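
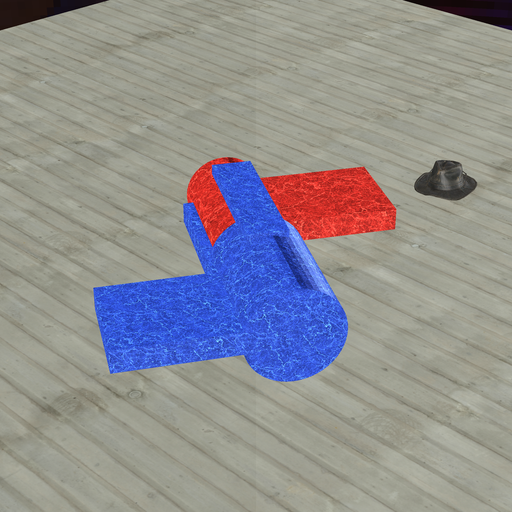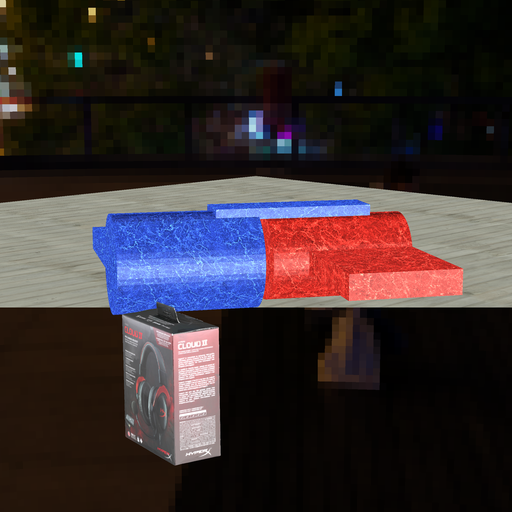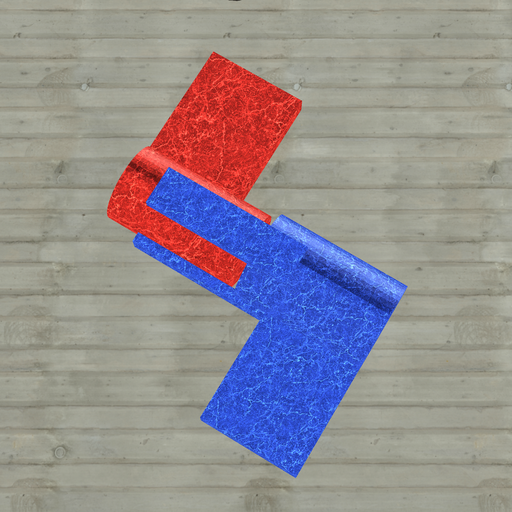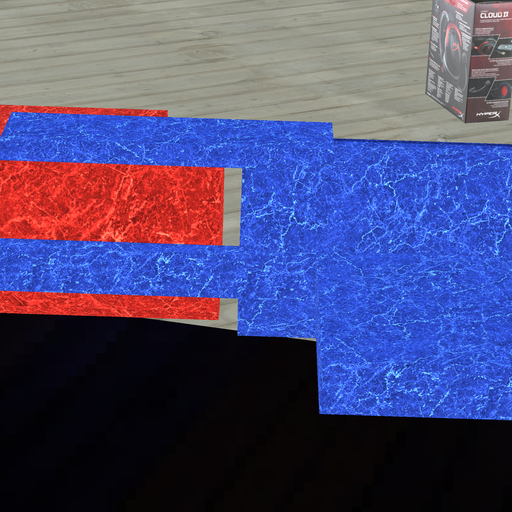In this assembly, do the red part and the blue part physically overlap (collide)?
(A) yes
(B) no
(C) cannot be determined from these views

(B) no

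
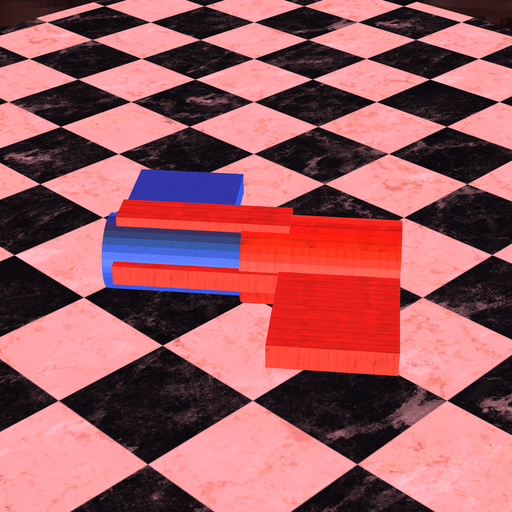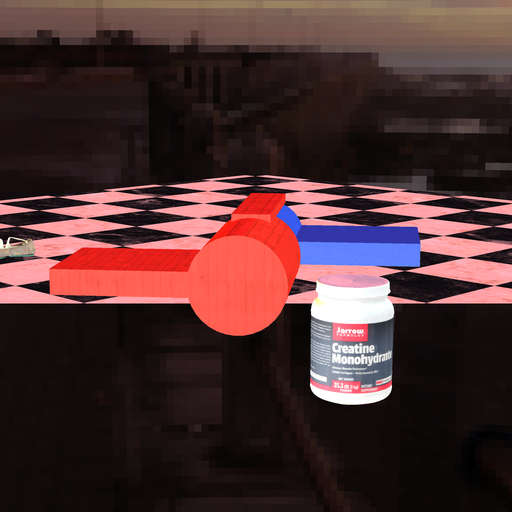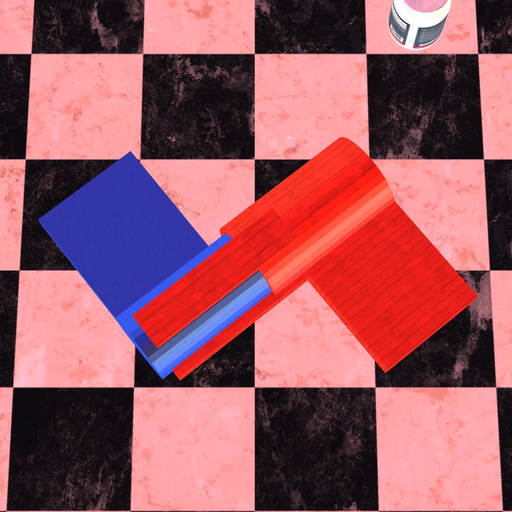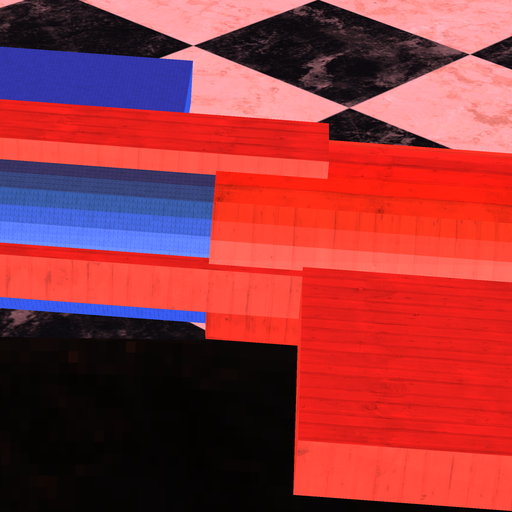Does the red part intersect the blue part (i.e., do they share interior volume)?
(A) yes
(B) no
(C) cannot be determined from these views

(A) yes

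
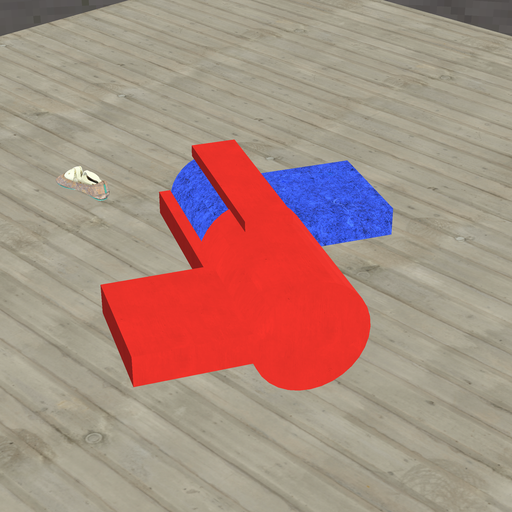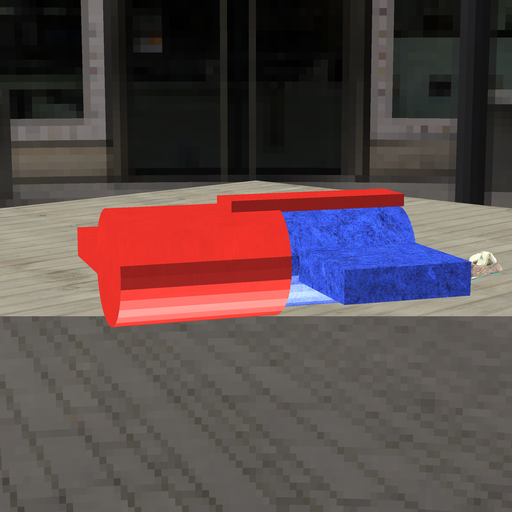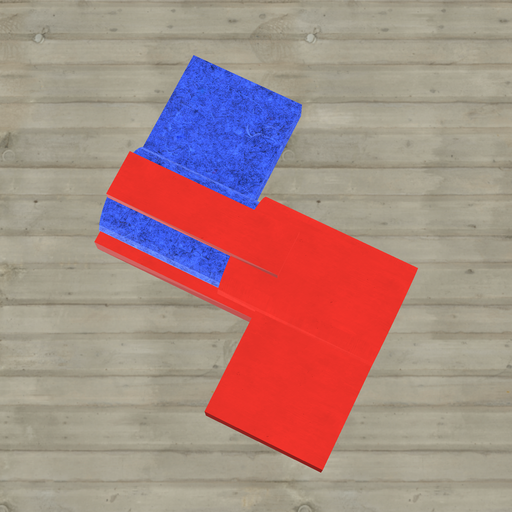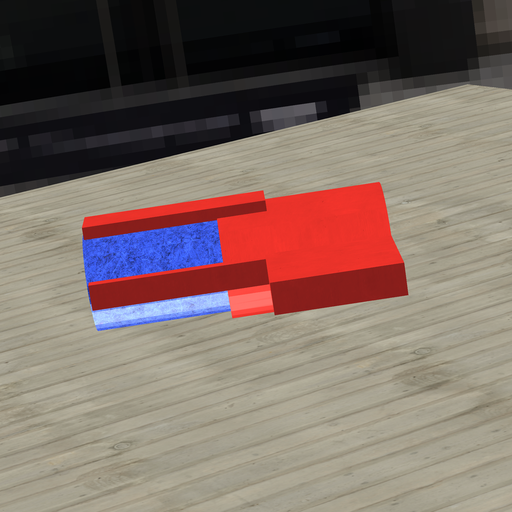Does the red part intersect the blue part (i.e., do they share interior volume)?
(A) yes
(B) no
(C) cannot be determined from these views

(A) yes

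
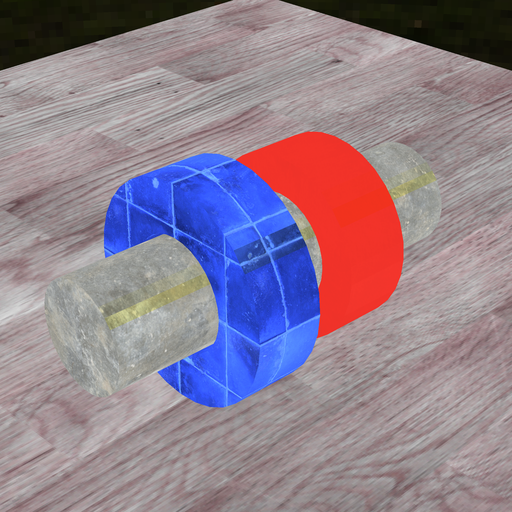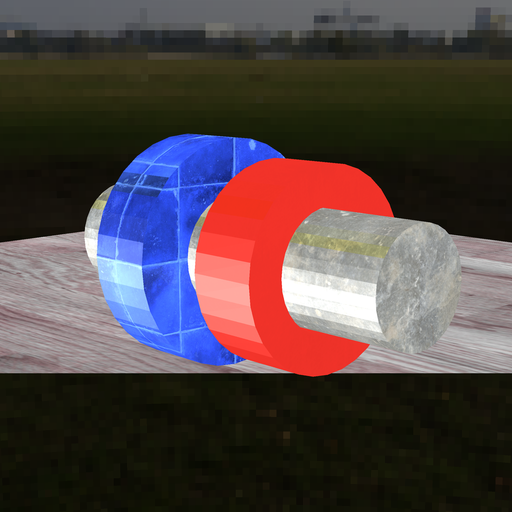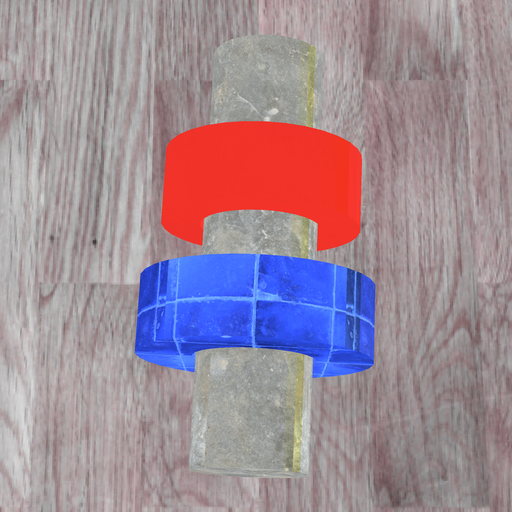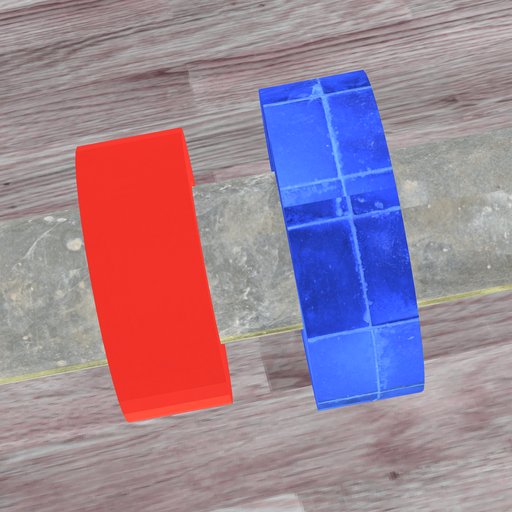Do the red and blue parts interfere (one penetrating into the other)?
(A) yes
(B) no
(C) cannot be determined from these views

(B) no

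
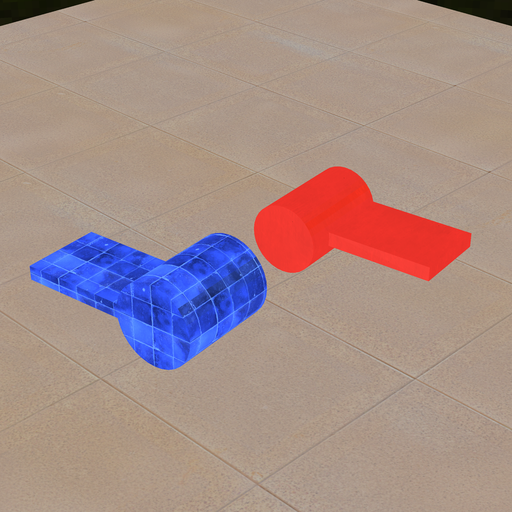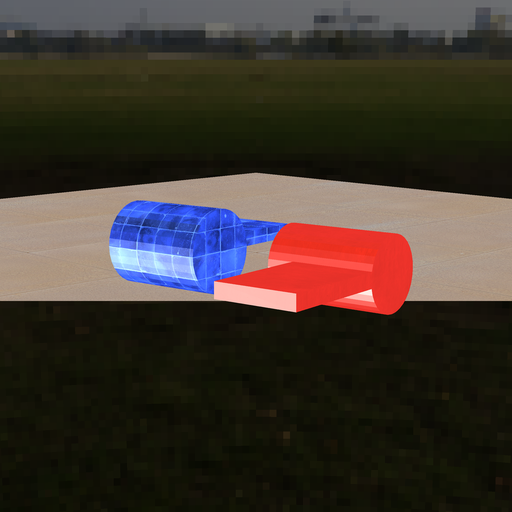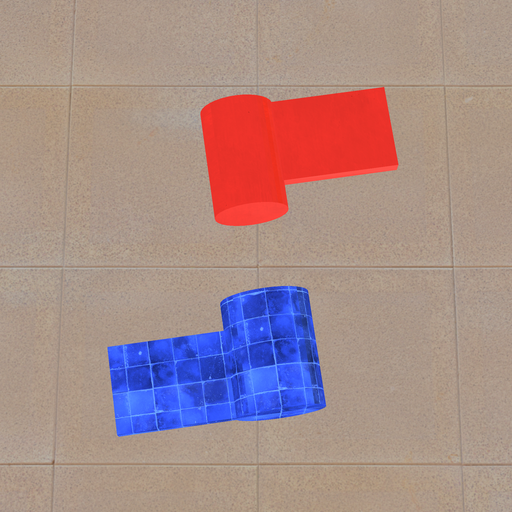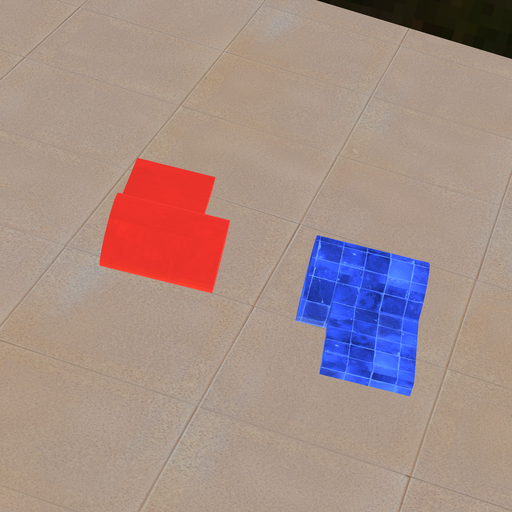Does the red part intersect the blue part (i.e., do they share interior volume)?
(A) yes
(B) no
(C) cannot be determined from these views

(B) no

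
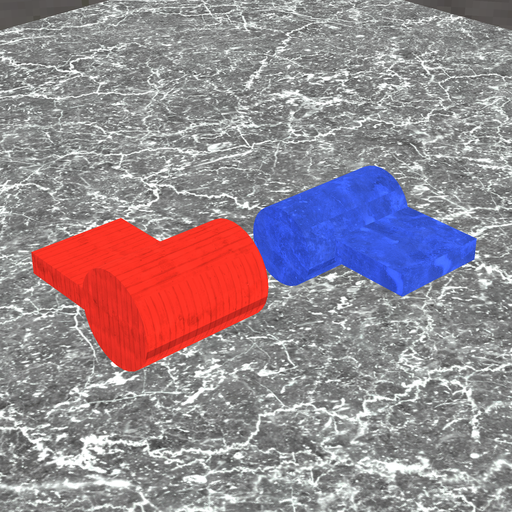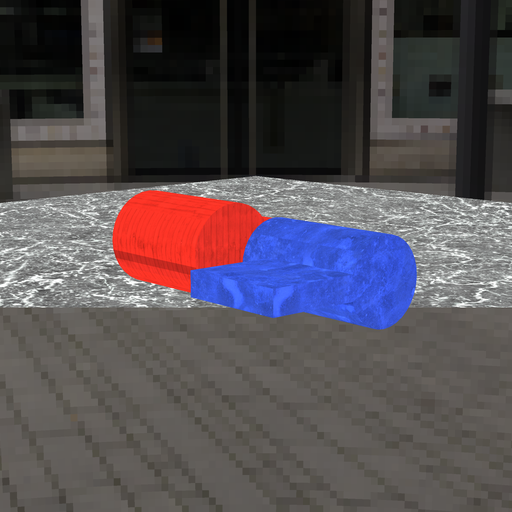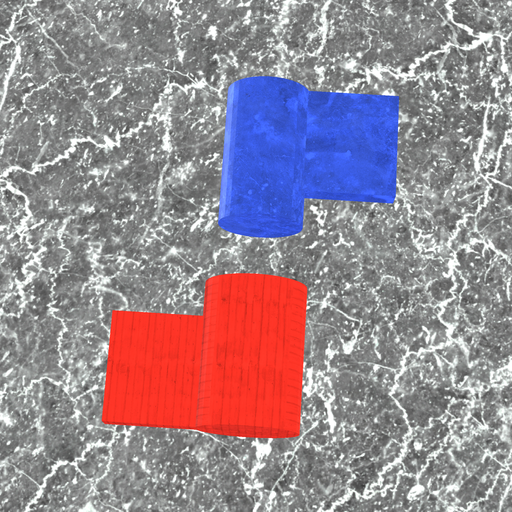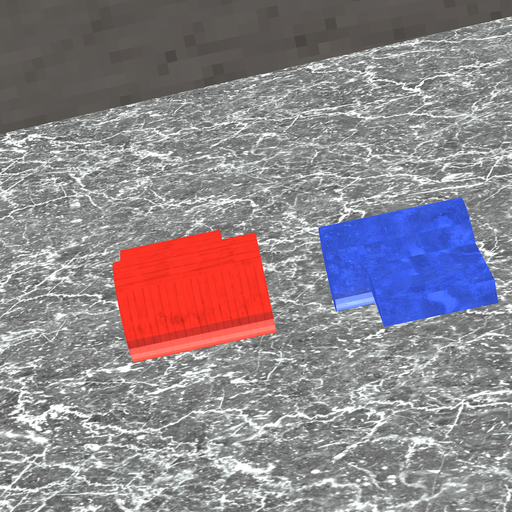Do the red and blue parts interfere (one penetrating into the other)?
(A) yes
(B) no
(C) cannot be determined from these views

(B) no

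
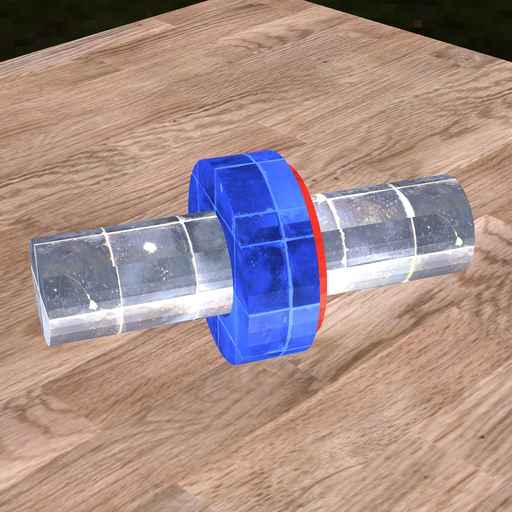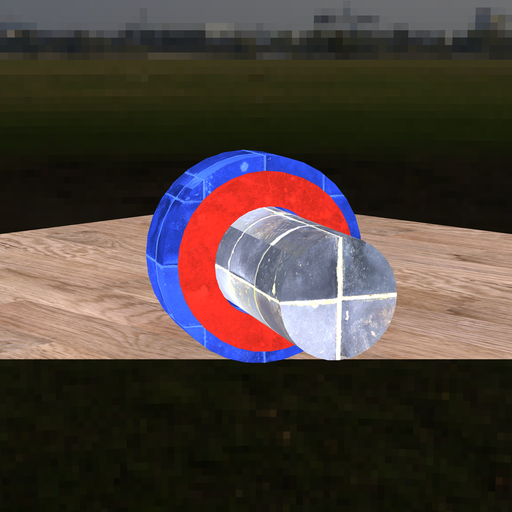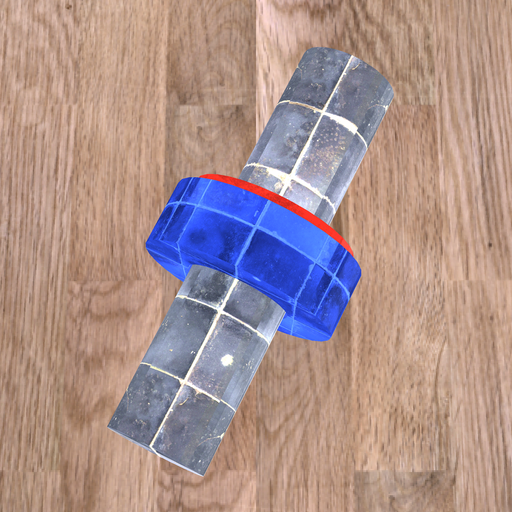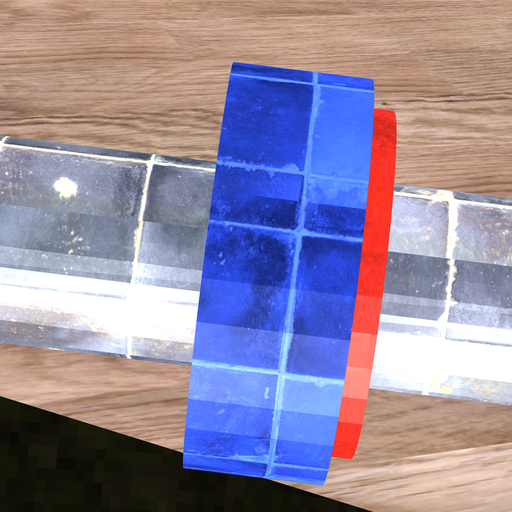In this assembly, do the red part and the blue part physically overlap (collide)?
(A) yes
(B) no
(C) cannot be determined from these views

(A) yes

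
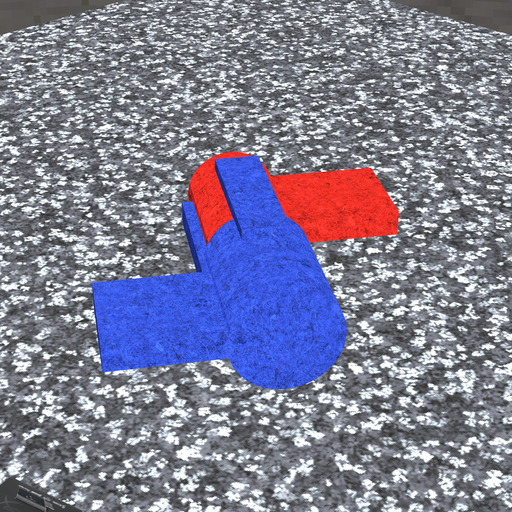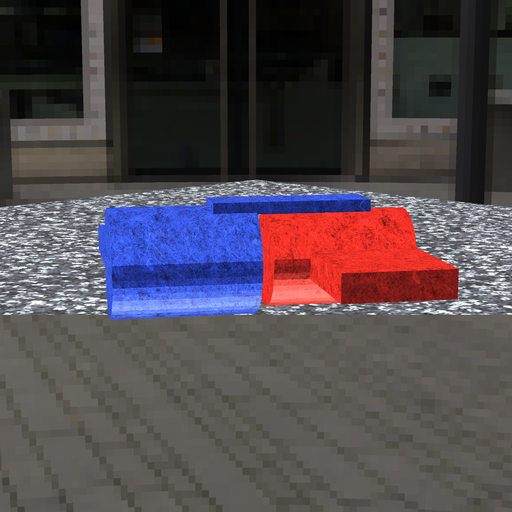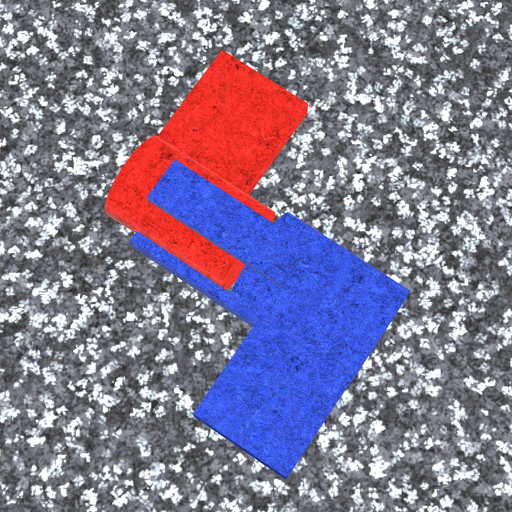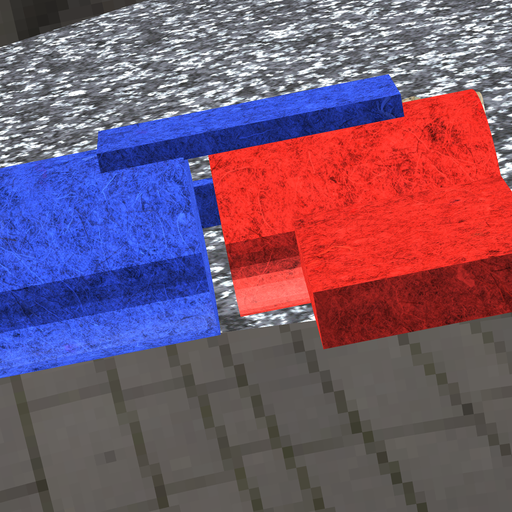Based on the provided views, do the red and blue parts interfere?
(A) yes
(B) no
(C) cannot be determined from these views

(B) no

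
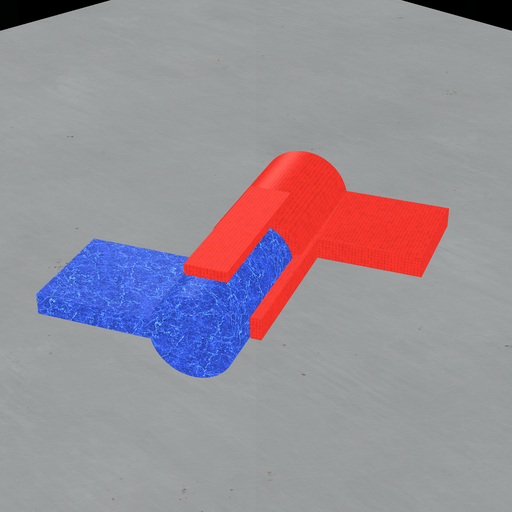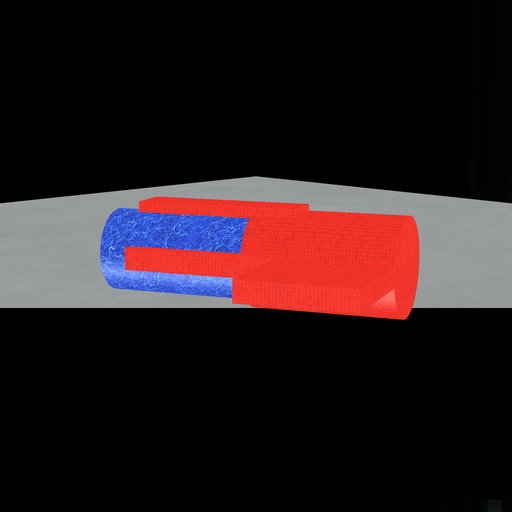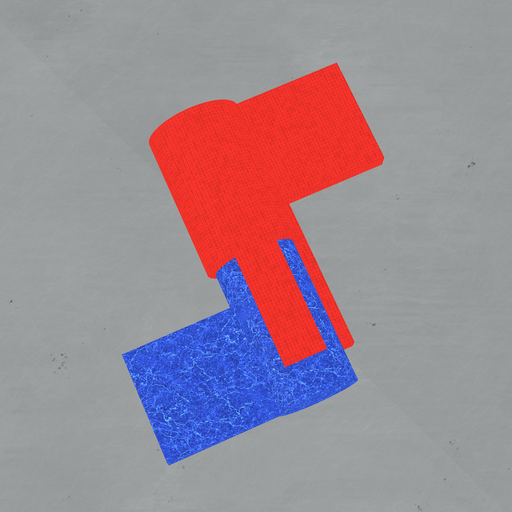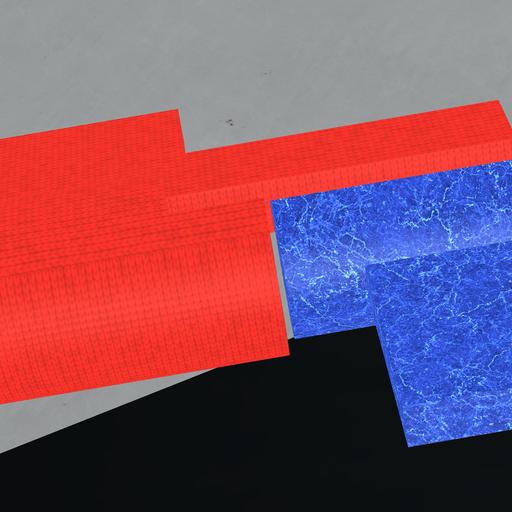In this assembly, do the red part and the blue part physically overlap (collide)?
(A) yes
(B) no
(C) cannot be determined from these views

(B) no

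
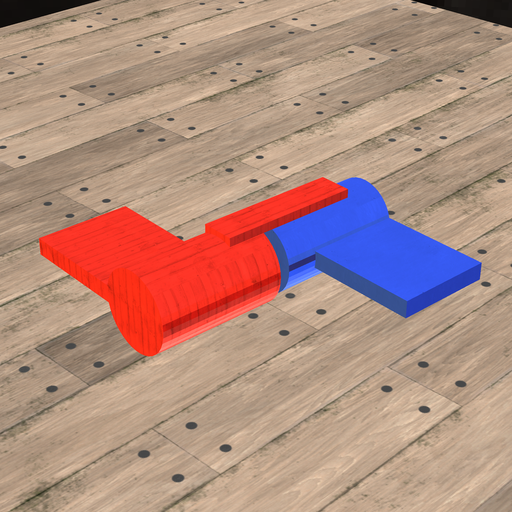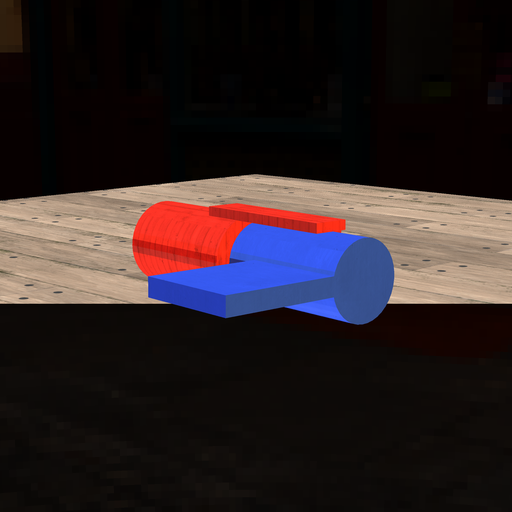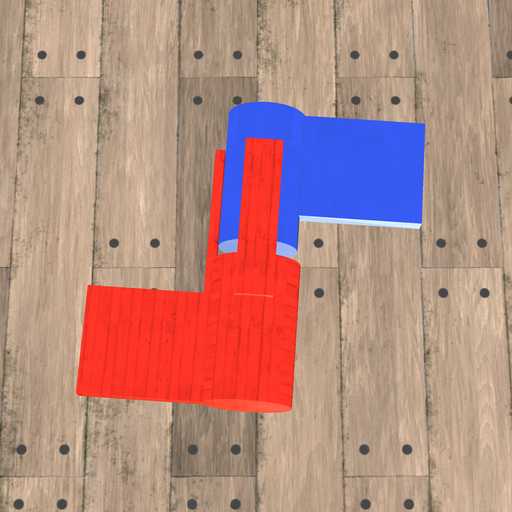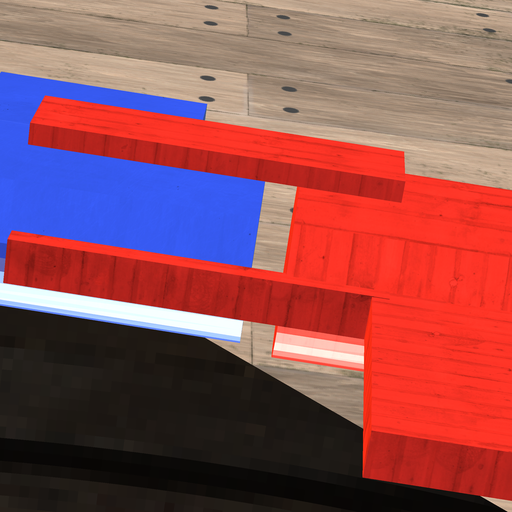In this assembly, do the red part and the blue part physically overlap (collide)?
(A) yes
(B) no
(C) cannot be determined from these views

(B) no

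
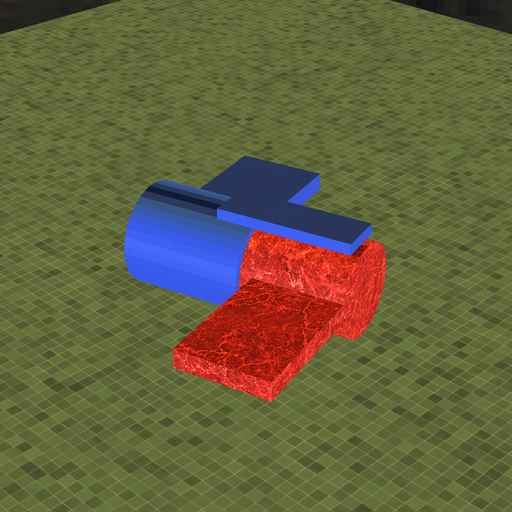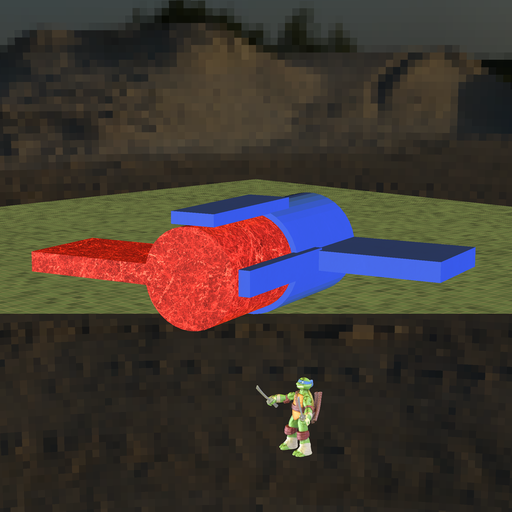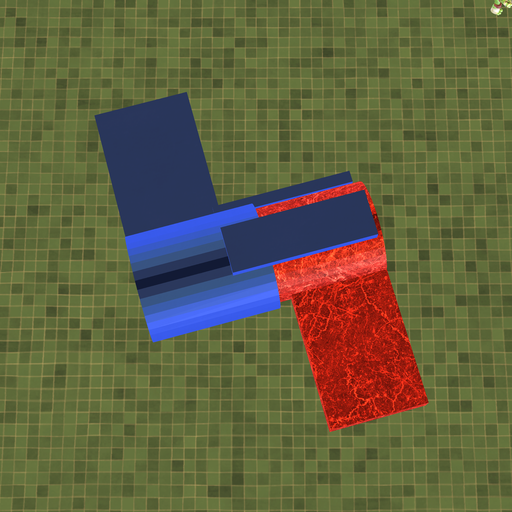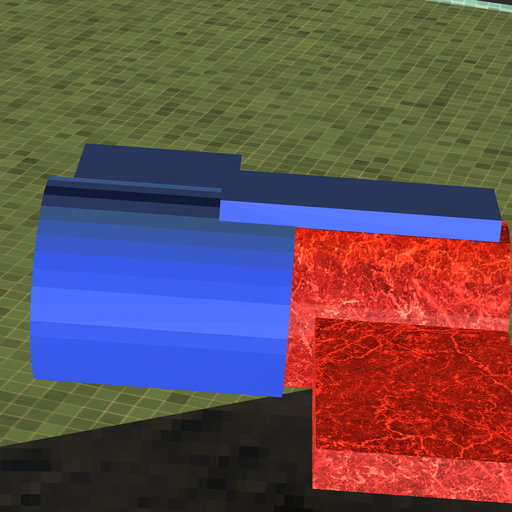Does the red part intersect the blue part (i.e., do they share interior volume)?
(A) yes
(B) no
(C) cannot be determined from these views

(A) yes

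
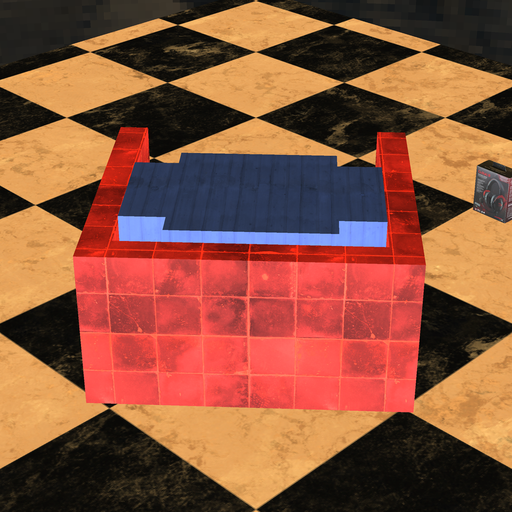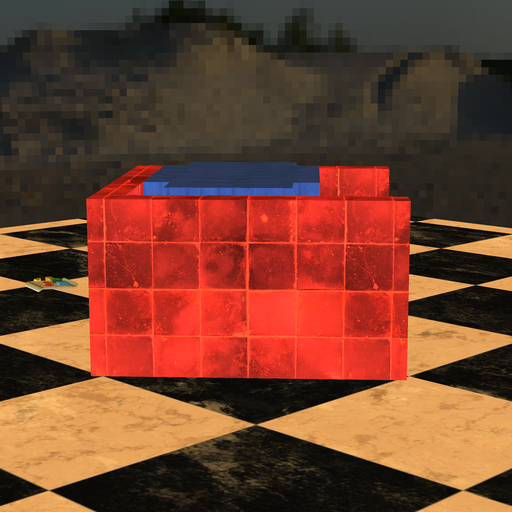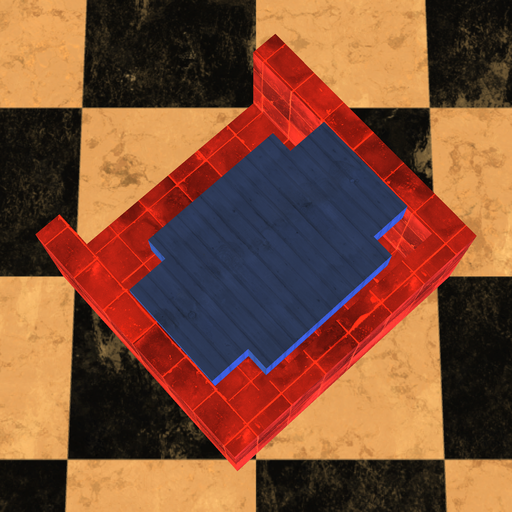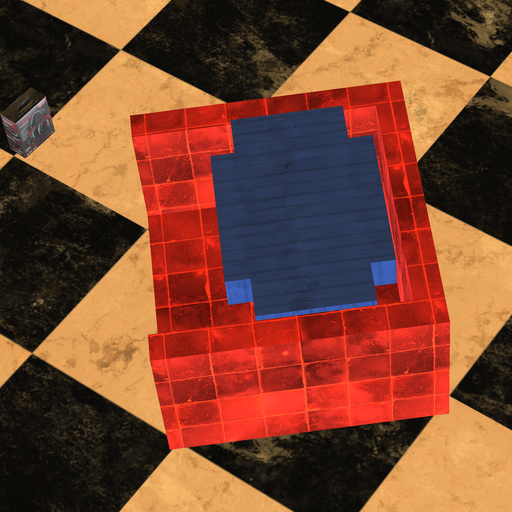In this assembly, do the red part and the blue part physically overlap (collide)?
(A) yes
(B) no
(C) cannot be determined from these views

(B) no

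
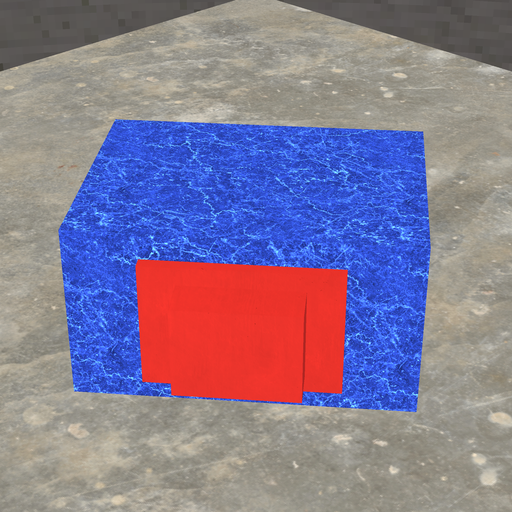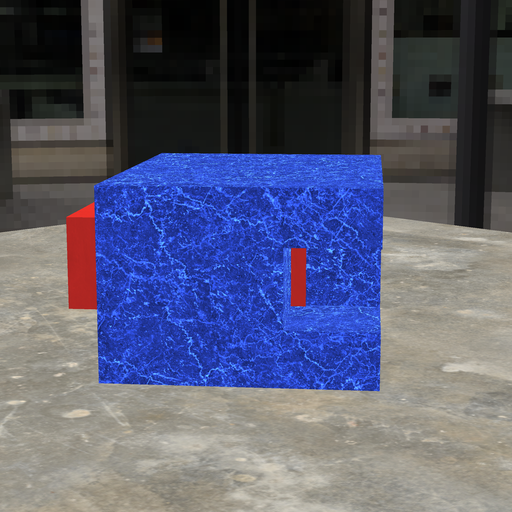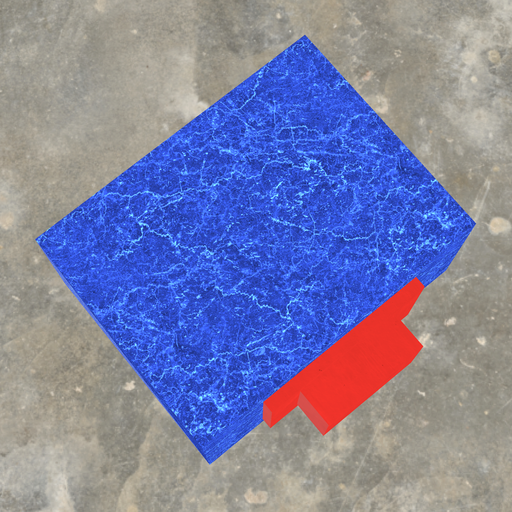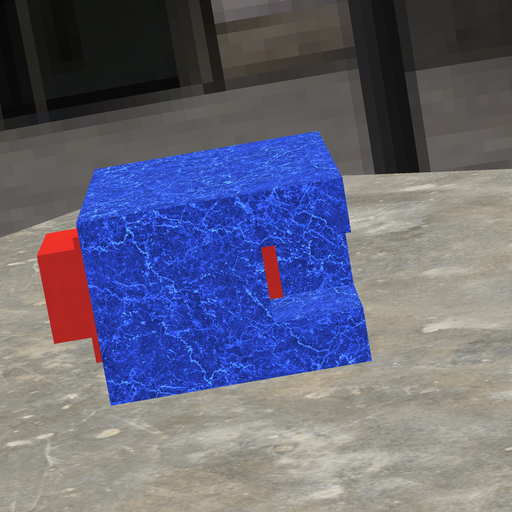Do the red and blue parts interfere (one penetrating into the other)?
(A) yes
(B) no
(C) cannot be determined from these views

(A) yes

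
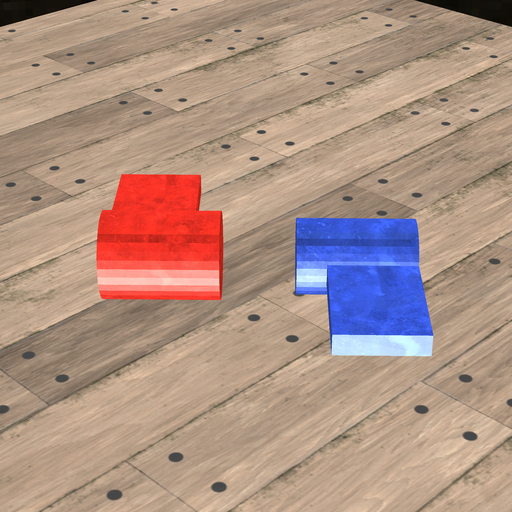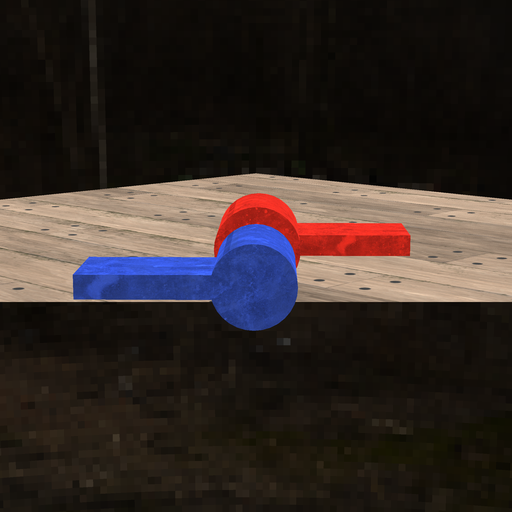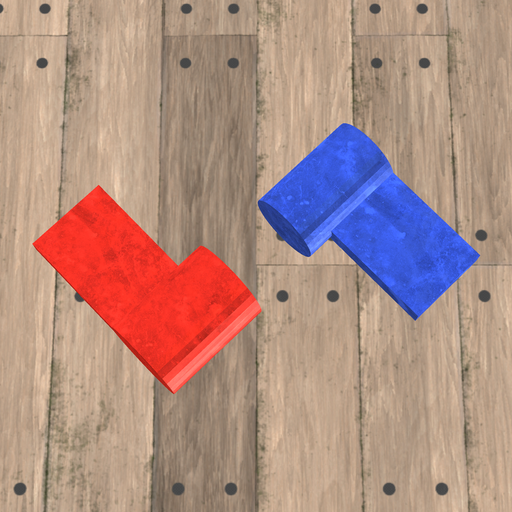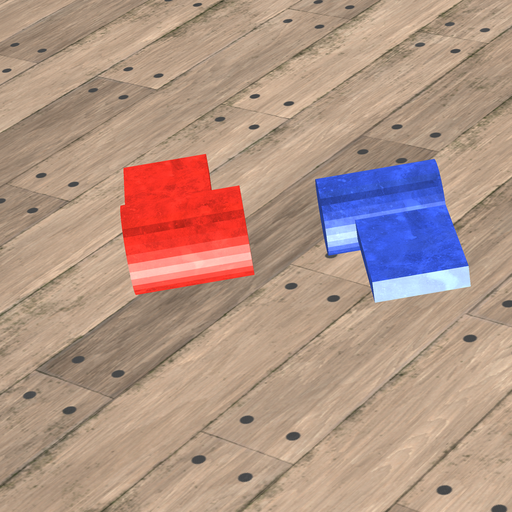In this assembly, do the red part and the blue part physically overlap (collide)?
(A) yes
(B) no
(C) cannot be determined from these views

(B) no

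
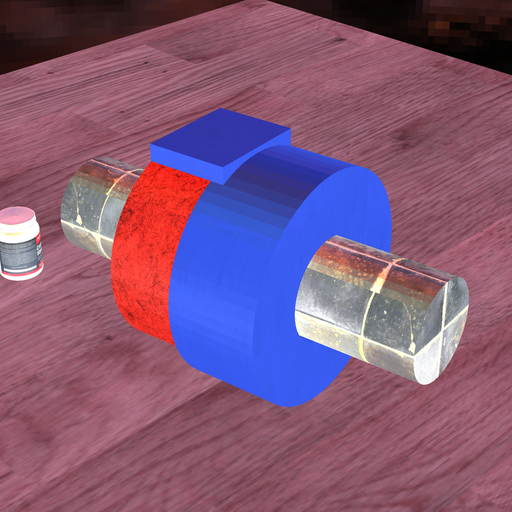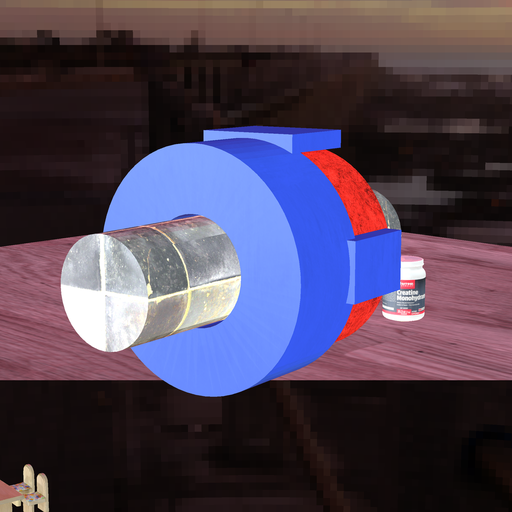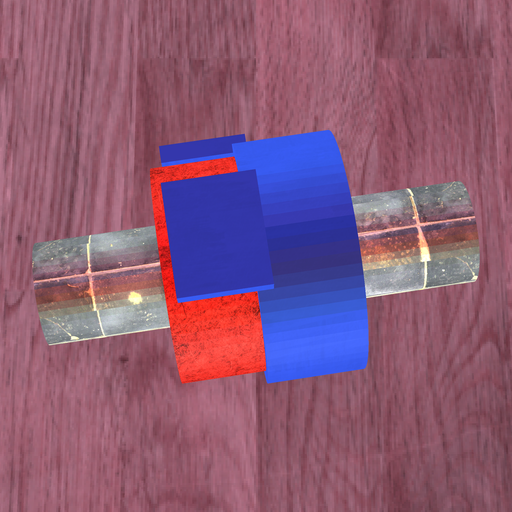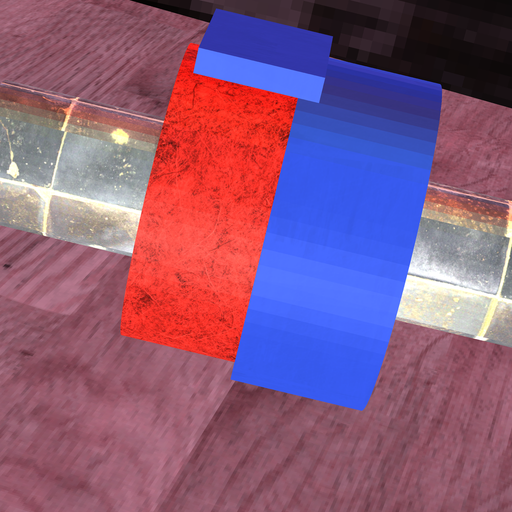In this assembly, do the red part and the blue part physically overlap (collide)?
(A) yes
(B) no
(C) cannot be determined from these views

(A) yes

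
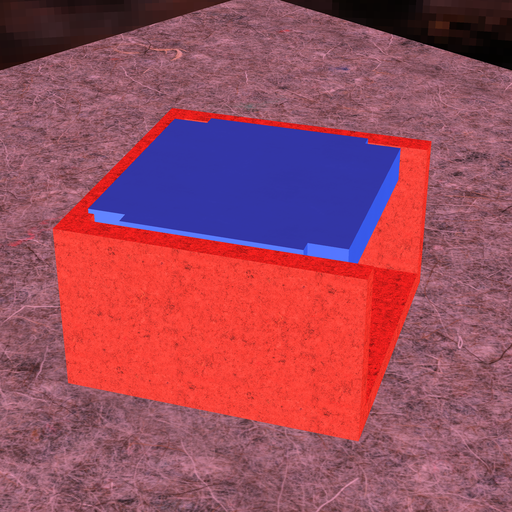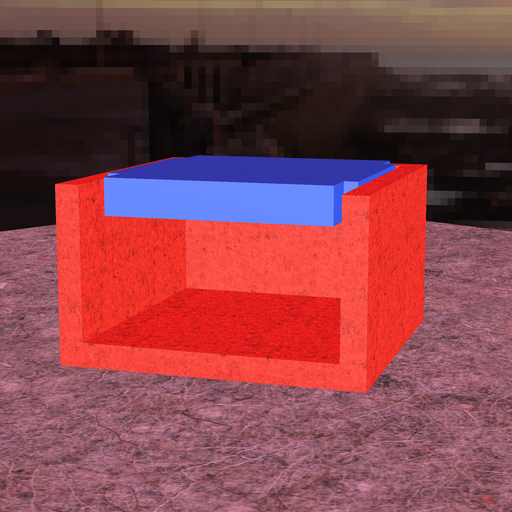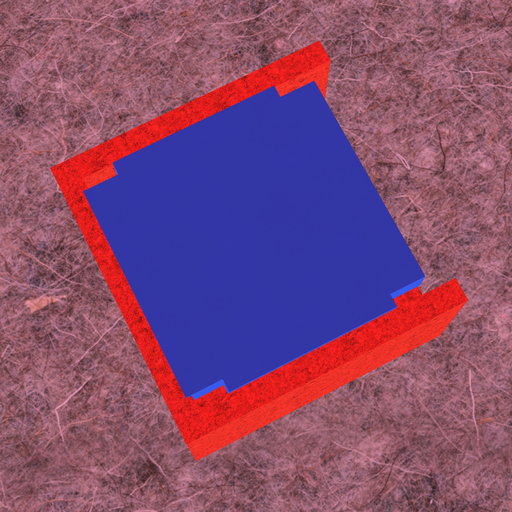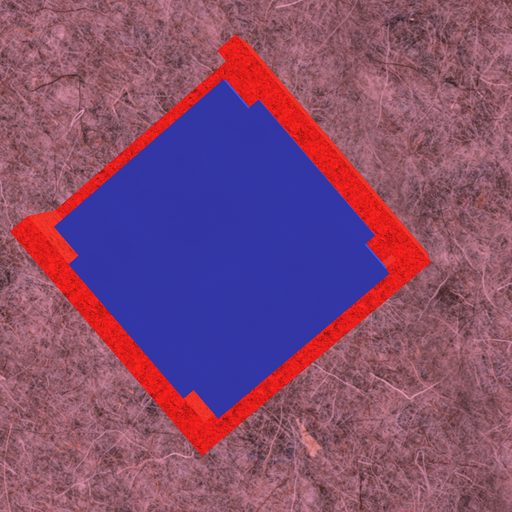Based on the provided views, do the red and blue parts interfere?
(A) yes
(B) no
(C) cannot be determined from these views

(A) yes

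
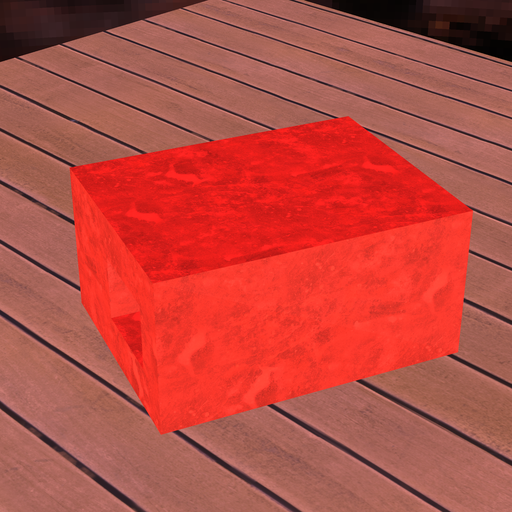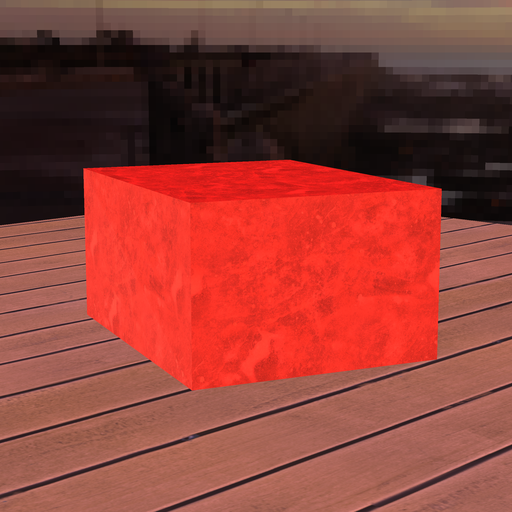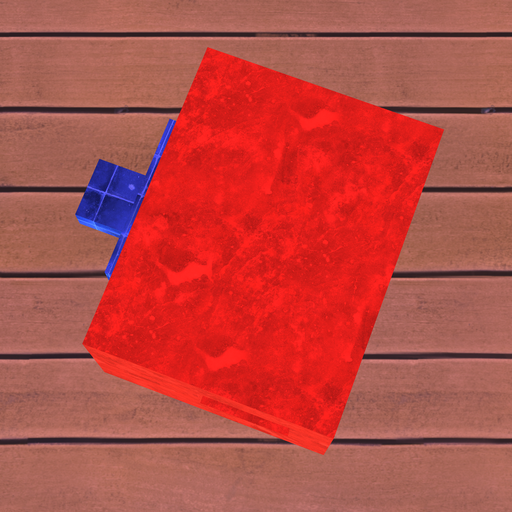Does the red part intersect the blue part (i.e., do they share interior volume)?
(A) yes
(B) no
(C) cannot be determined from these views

(C) cannot be determined from these views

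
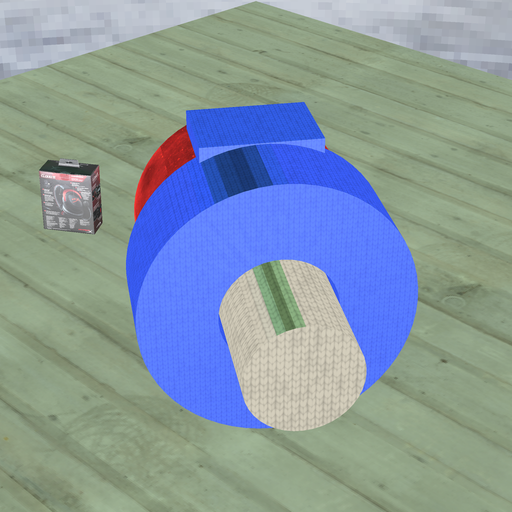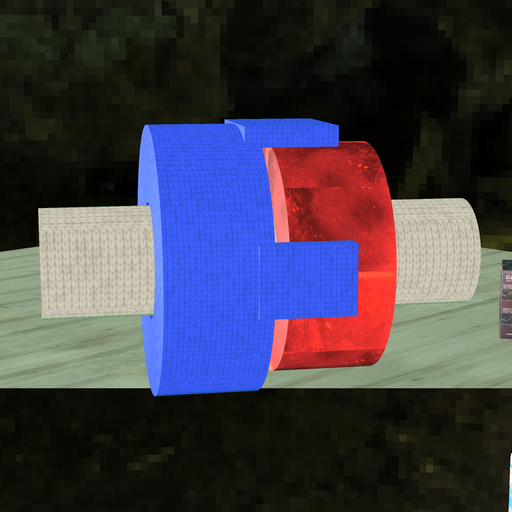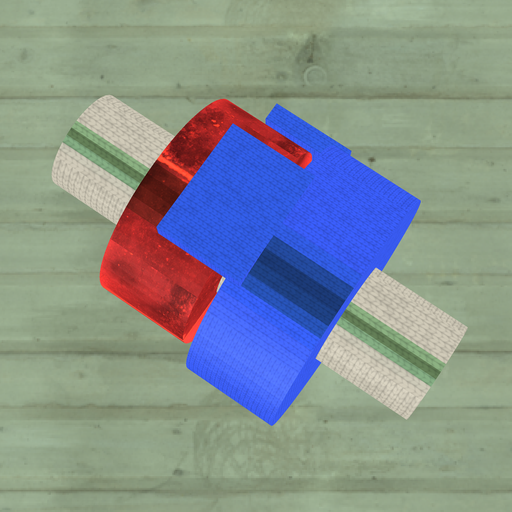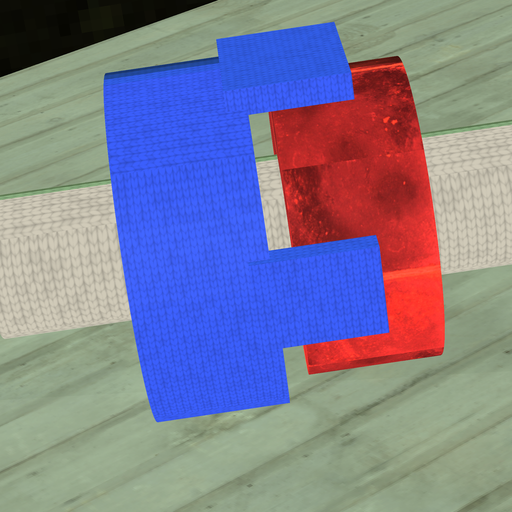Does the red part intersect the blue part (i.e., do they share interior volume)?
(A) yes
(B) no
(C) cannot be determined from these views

(B) no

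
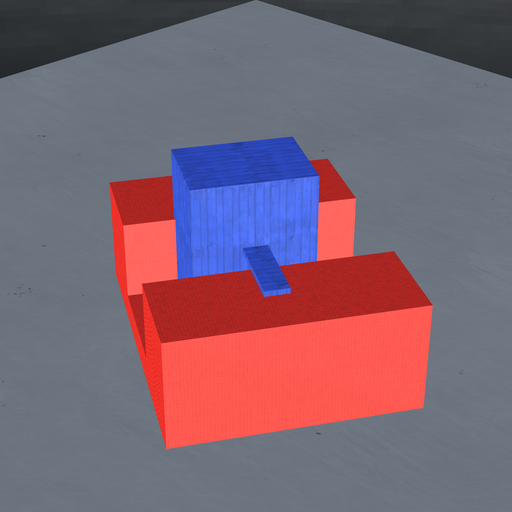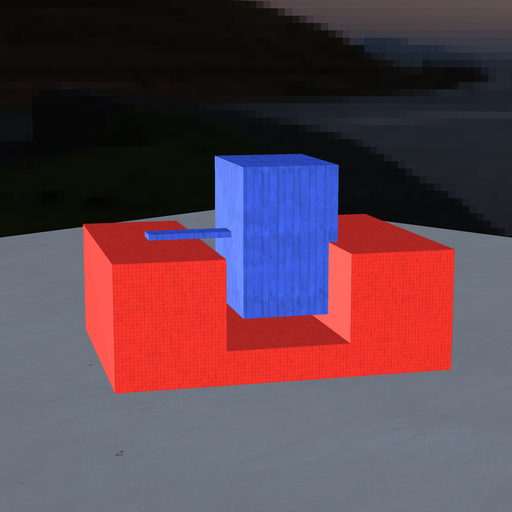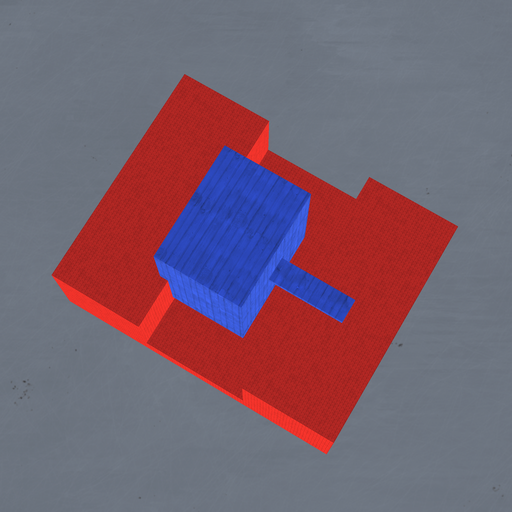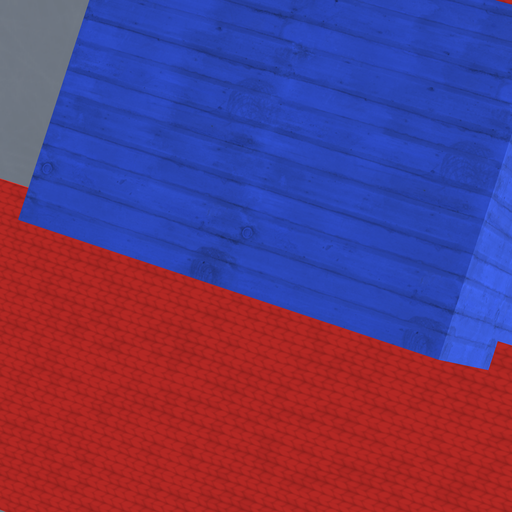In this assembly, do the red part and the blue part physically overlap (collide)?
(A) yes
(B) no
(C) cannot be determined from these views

(A) yes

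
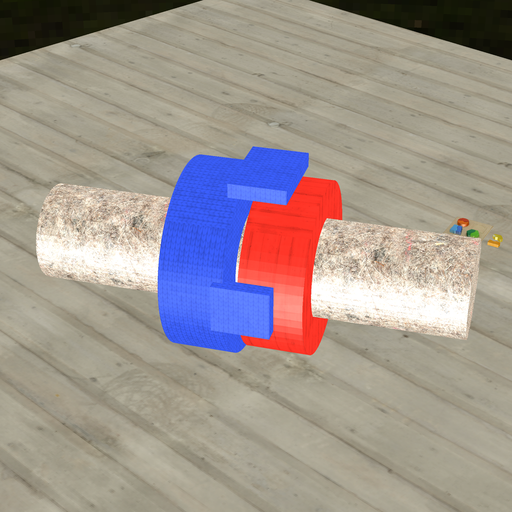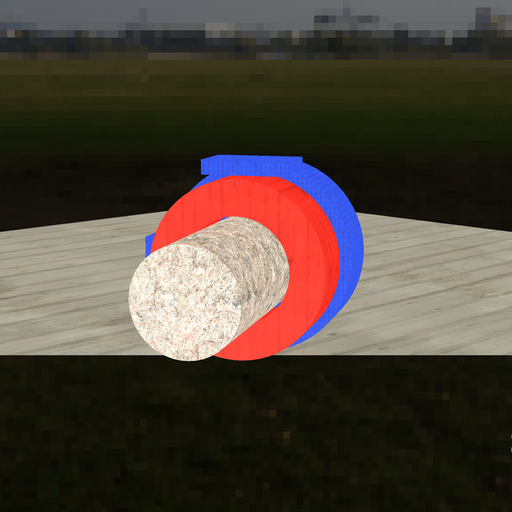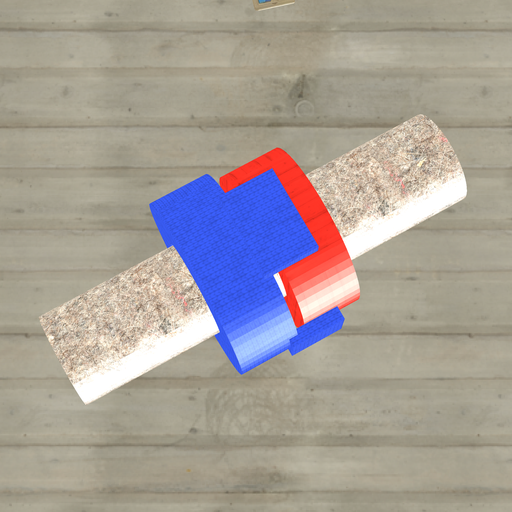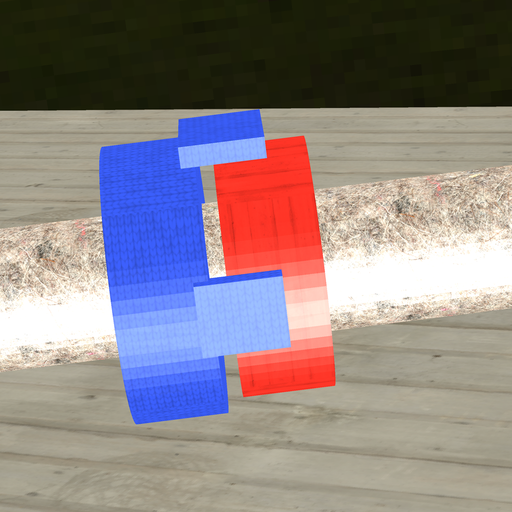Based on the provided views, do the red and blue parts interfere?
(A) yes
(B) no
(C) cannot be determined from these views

(B) no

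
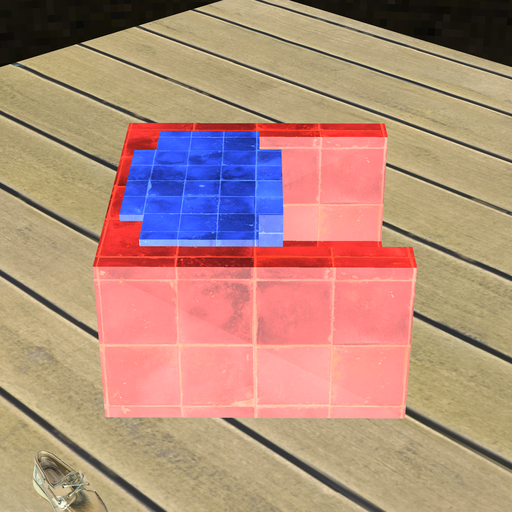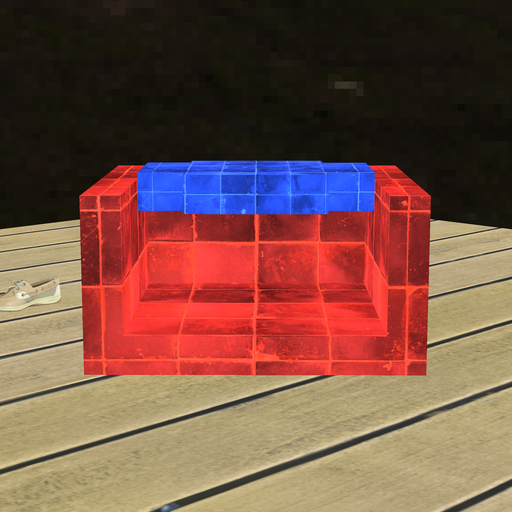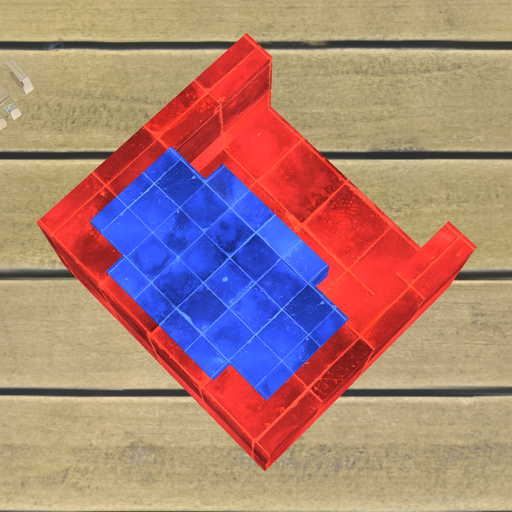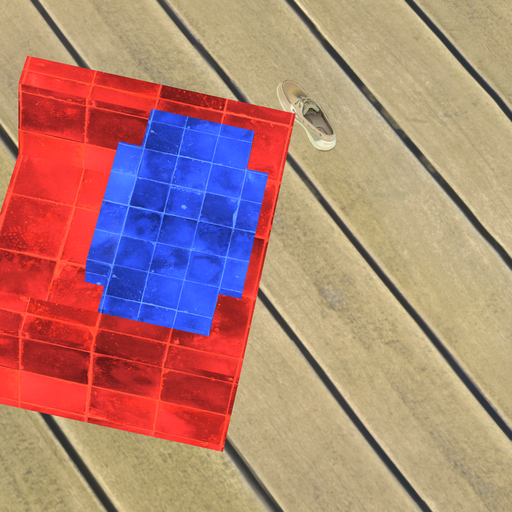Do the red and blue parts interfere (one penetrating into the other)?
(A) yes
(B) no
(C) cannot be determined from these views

(A) yes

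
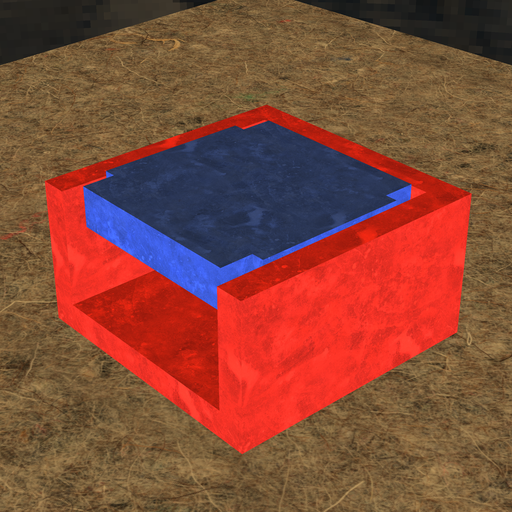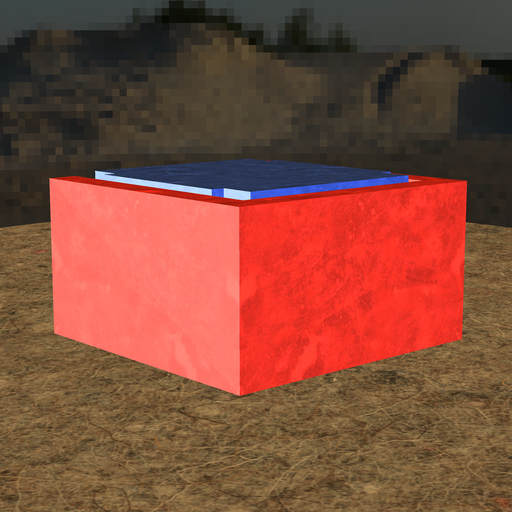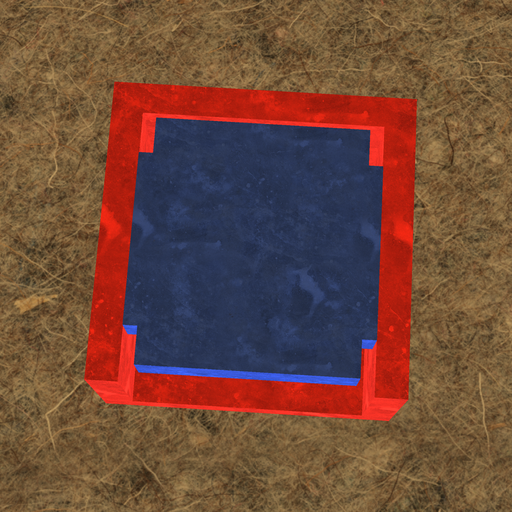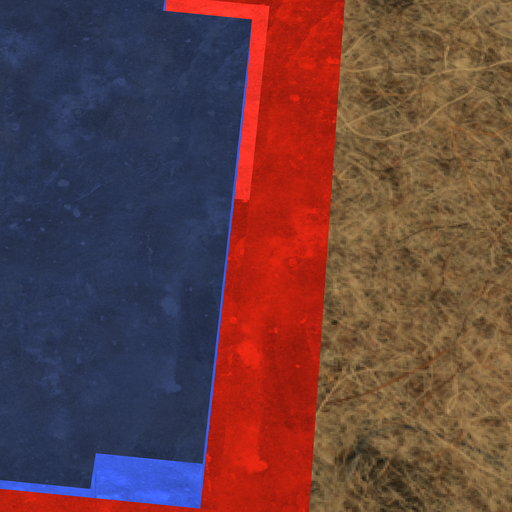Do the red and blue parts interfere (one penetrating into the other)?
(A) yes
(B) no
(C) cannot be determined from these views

(B) no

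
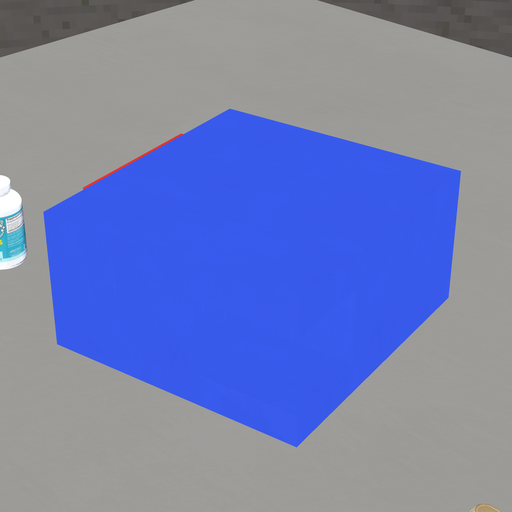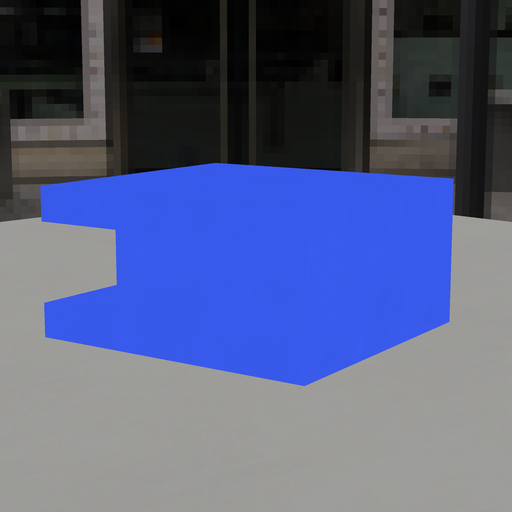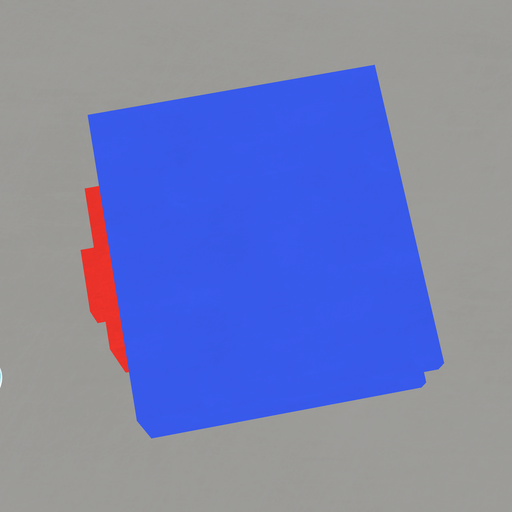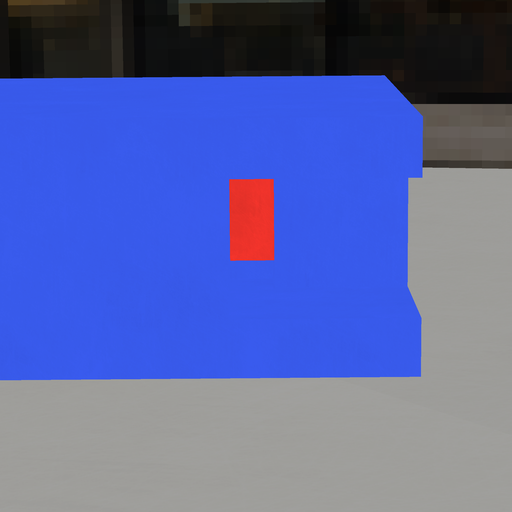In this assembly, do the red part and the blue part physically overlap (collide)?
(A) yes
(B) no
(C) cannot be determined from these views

(A) yes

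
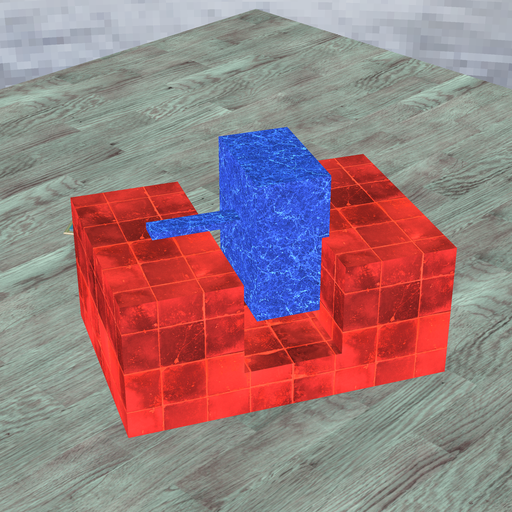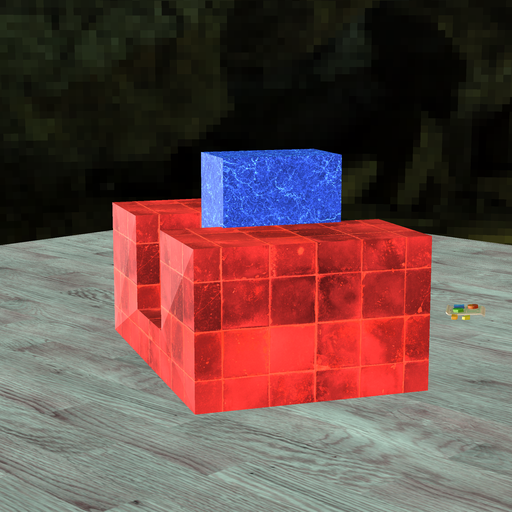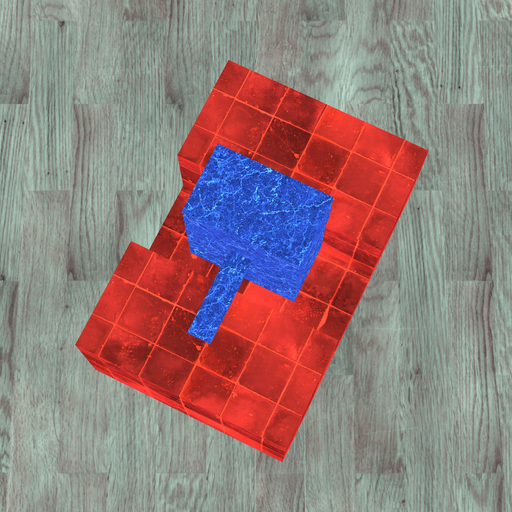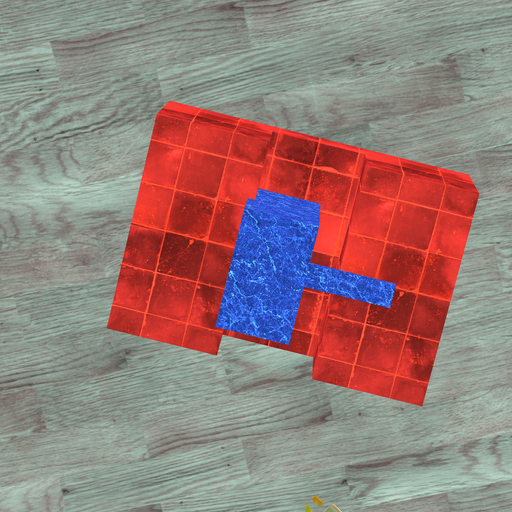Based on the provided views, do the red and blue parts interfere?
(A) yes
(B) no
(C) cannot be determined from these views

(A) yes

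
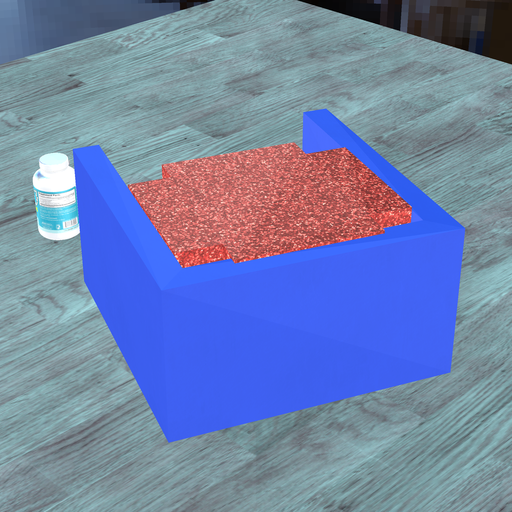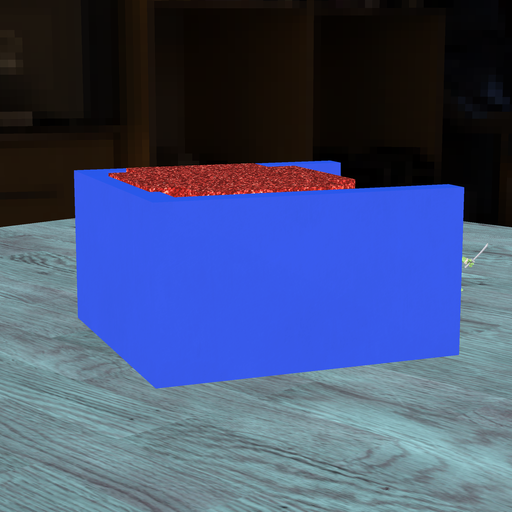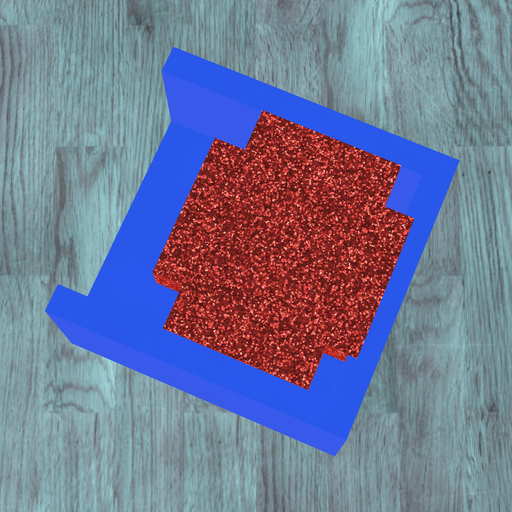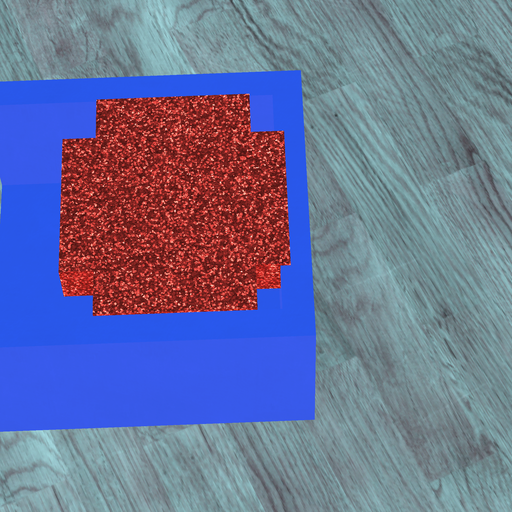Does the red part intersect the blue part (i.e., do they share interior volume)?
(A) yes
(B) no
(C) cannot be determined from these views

(A) yes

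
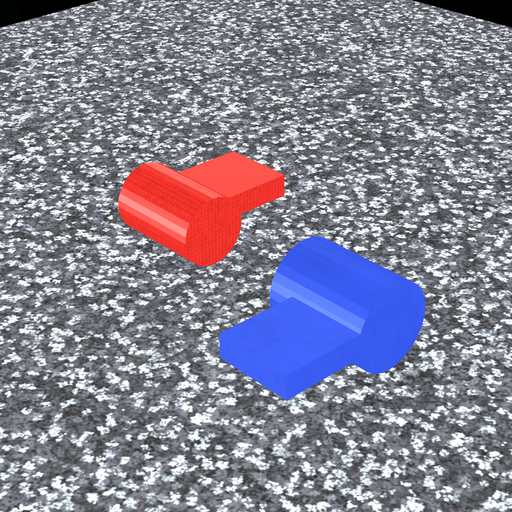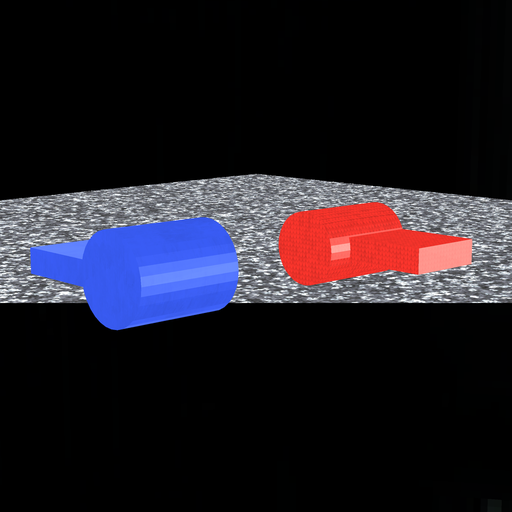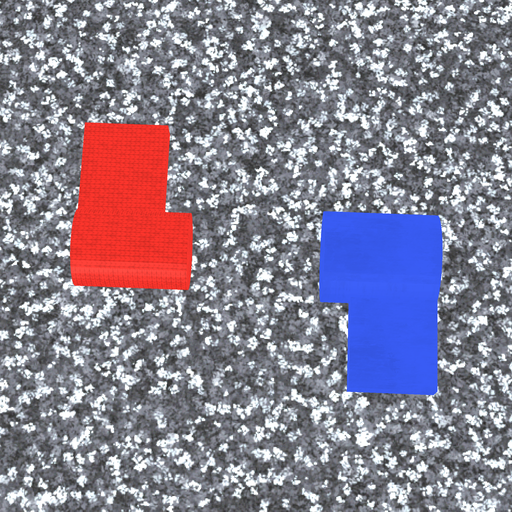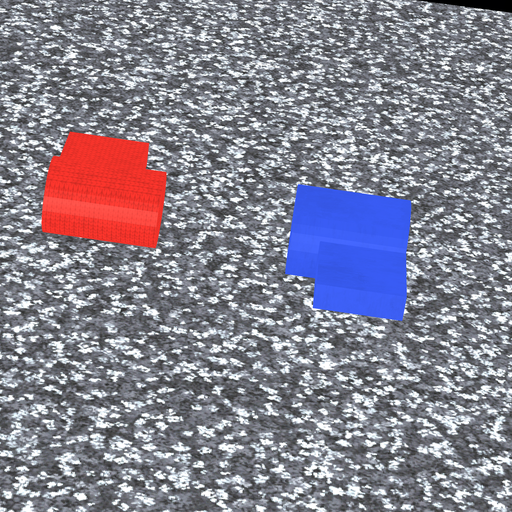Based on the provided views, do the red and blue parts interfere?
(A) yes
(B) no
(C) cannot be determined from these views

(B) no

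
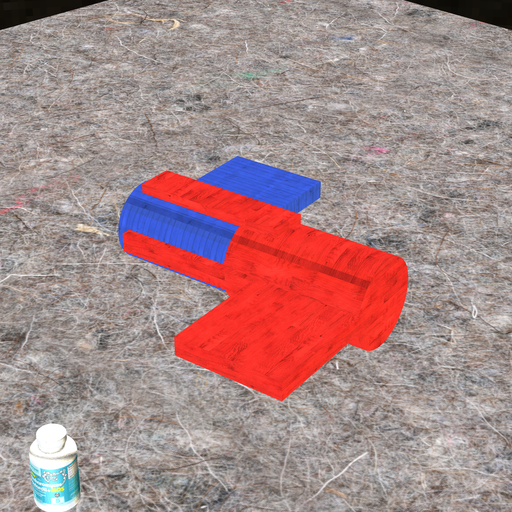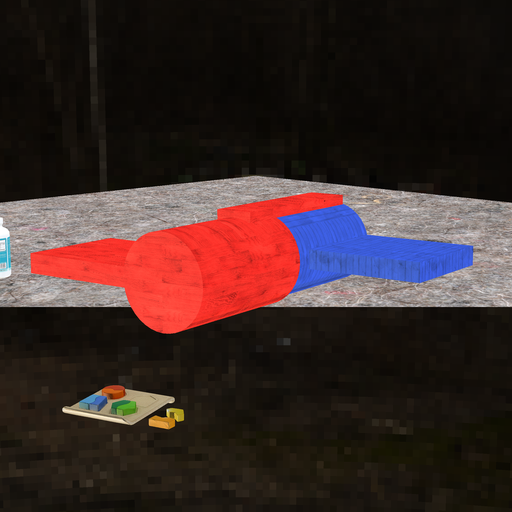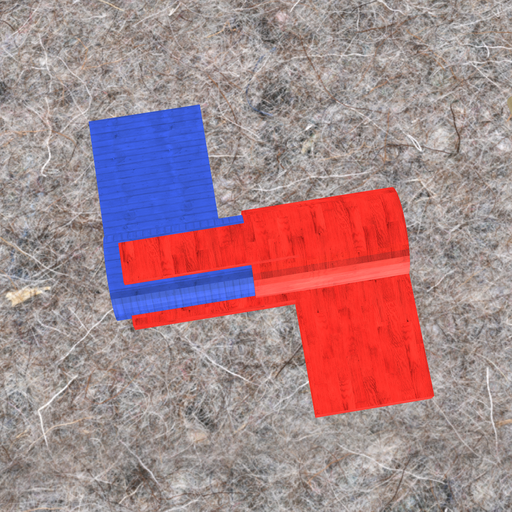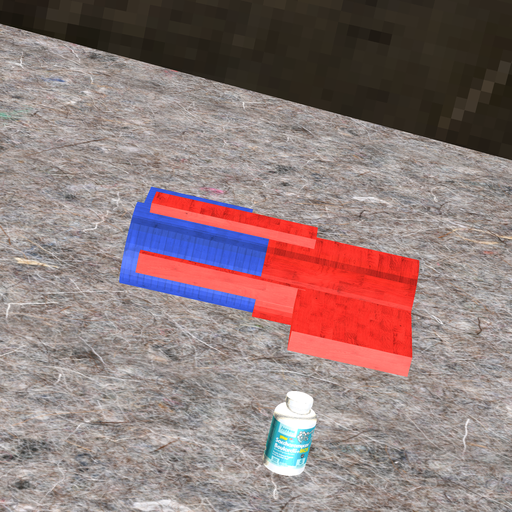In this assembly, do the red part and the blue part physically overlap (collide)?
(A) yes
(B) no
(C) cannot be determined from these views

(A) yes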